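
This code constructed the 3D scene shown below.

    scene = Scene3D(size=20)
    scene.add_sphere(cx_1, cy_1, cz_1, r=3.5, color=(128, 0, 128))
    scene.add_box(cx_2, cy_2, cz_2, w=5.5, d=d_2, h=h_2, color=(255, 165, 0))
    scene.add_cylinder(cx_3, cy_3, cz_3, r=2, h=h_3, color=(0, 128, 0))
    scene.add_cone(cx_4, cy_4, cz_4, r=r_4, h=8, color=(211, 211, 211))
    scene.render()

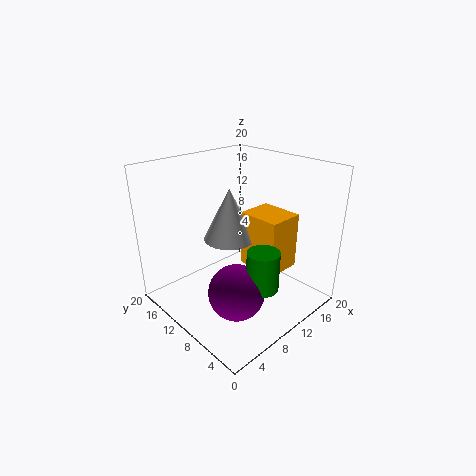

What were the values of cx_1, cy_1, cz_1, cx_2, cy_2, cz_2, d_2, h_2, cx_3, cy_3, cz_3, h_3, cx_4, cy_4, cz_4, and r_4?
cx_1 = 5, cy_1 = 5, cz_1 = 6, cx_2 = 13.5, cy_2 = 6.5, cz_2 = 3.5, d_2 = 6.5, h_2 = 8.5, cx_3 = 7.5, cy_3 = 3, cz_3 = 6.5, h_3 = 5, cx_4 = 12.5, cy_4 = 14.5, cz_4 = 7.5, r_4 = 4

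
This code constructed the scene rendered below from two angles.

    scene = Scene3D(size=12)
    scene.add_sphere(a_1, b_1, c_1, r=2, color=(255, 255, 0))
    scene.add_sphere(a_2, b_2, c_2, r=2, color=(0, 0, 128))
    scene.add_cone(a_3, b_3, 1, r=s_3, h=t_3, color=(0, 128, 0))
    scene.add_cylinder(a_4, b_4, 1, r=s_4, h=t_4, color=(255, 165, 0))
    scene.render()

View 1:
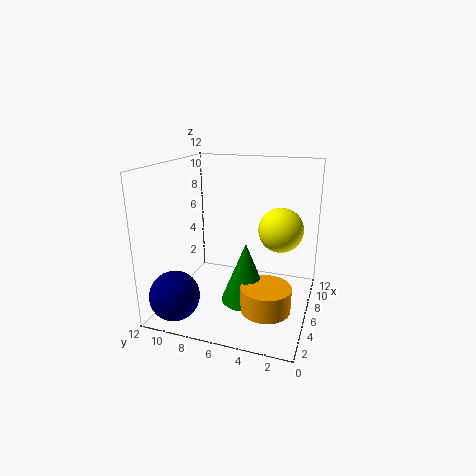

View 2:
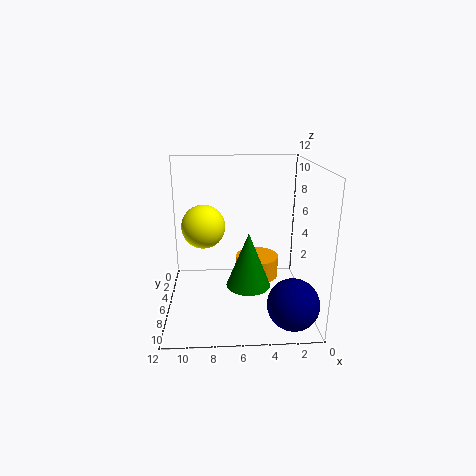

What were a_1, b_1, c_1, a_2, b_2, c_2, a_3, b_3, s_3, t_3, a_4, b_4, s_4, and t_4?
a_1 = 9, b_1 = 3, c_1 = 6, a_2 = 2, b_2 = 10, c_2 = 2, a_3 = 5, b_3 = 5, s_3 = 2, t_3 = 5, a_4 = 4, b_4 = 3, s_4 = 2, t_4 = 2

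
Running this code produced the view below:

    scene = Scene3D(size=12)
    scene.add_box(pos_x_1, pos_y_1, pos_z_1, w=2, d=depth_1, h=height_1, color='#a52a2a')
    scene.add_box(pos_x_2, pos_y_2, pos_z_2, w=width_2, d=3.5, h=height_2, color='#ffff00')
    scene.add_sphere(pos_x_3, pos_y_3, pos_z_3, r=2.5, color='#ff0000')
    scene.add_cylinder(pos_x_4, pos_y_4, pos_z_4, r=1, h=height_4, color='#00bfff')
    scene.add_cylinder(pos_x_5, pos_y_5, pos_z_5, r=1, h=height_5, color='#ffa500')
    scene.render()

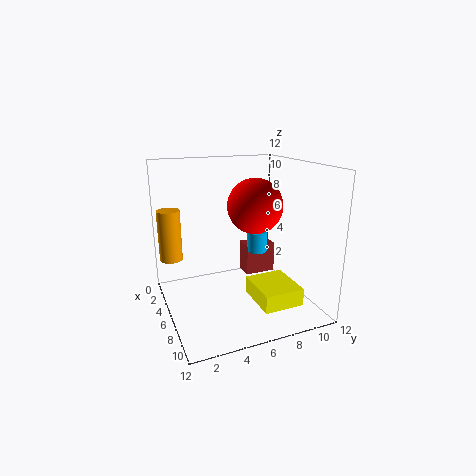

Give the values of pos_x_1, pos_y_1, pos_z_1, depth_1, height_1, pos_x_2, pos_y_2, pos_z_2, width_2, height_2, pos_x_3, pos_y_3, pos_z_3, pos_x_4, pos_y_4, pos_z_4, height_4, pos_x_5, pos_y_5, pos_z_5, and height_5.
pos_x_1 = 0.5; pos_y_1 = 8.5; pos_z_1 = 0.5; depth_1 = 3; height_1 = 3; pos_x_2 = 5.5; pos_y_2 = 7; pos_z_2 = 0.5; width_2 = 4; height_2 = 1.5; pos_x_3 = 4; pos_y_3 = 8.5; pos_z_3 = 8; pos_x_4 = 2.5; pos_y_4 = 9.5; pos_z_4 = 3; height_4 = 2; pos_x_5 = 2.5; pos_y_5 = 1; pos_z_5 = 3.5; height_5 = 4.5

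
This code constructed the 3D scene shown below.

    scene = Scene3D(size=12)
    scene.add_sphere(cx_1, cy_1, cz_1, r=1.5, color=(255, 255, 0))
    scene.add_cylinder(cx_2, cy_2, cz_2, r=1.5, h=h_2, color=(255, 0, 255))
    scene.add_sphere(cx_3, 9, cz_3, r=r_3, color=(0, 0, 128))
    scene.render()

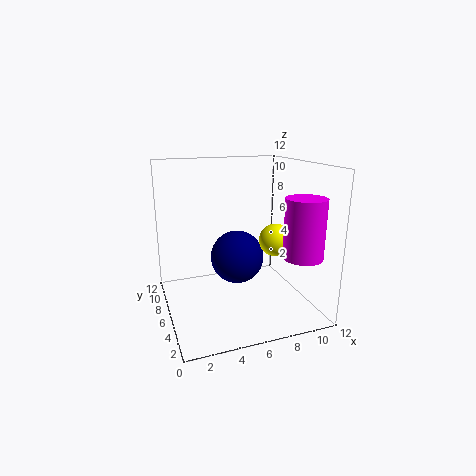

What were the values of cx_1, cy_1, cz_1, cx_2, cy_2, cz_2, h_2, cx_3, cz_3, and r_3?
cx_1 = 10, cy_1 = 7, cz_1 = 5, cx_2 = 9.5, cy_2 = 1.5, cz_2 = 5.5, h_2 = 4.5, cx_3 = 7, cz_3 = 3, r_3 = 2.5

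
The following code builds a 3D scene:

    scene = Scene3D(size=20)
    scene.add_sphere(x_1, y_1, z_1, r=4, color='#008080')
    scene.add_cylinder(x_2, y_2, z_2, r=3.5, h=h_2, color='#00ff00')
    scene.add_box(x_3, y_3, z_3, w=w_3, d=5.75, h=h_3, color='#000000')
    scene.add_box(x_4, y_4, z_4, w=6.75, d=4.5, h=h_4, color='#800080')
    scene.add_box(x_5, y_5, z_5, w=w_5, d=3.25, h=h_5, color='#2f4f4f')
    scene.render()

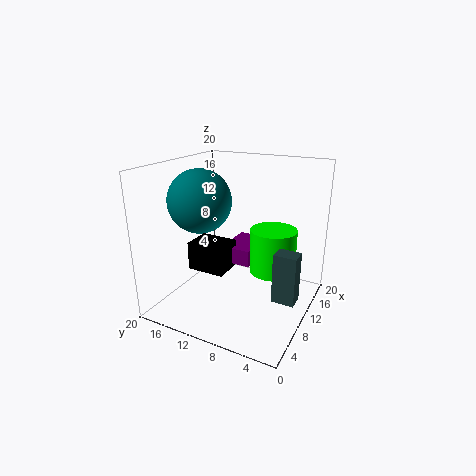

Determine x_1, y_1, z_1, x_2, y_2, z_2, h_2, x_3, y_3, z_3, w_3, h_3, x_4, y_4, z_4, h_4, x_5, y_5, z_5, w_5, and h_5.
x_1 = 5.5; y_1 = 13; z_1 = 16; x_2 = 15.25; y_2 = 6.75; z_2 = 3.25; h_2 = 6.75; x_3 = 9; y_3 = 12.25; z_3 = 3.75; w_3 = 4.5; h_3 = 4.25; x_4 = 12.25; y_4 = 9.5; z_4 = 4.5; h_4 = 2.5; x_5 = 10; y_5 = 1.5; z_5 = 1.25; w_5 = 2.5; h_5 = 7.25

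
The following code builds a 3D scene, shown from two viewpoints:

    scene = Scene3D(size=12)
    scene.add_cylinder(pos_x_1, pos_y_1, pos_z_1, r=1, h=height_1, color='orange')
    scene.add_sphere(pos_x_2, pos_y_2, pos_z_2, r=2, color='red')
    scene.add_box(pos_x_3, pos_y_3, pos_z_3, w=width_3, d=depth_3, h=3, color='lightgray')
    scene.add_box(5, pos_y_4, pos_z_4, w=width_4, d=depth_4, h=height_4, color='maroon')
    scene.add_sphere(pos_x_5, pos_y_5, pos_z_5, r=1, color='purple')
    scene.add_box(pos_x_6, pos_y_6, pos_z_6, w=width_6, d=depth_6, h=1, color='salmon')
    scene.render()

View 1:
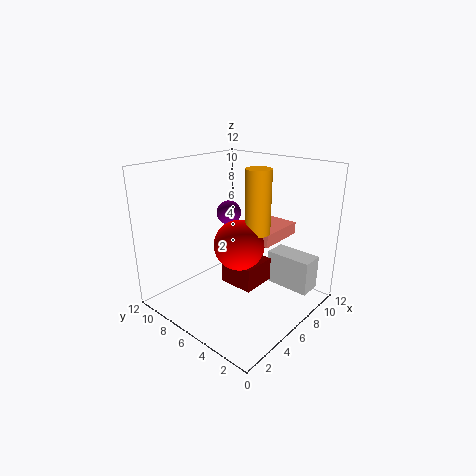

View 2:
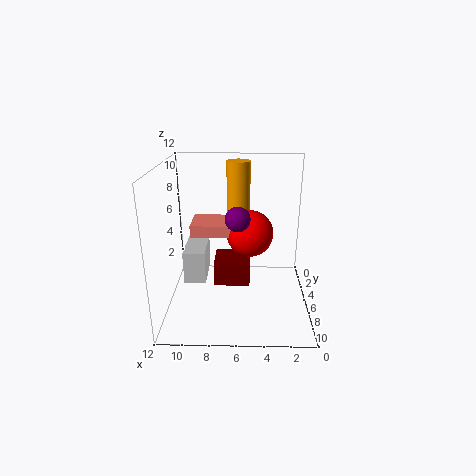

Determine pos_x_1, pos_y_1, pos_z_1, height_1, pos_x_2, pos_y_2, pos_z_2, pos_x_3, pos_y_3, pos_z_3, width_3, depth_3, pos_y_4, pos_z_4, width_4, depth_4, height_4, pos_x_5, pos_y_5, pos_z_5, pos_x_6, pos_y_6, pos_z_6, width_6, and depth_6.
pos_x_1 = 6; pos_y_1 = 4; pos_z_1 = 7; height_1 = 5; pos_x_2 = 5; pos_y_2 = 5; pos_z_2 = 6; pos_x_3 = 9; pos_y_3 = 1; pos_z_3 = 1; width_3 = 2; depth_3 = 4; pos_y_4 = 4; pos_z_4 = 2; width_4 = 3; depth_4 = 3; height_4 = 2; pos_x_5 = 6; pos_y_5 = 7; pos_z_5 = 8; pos_x_6 = 6; pos_y_6 = 3; pos_z_6 = 6; width_6 = 4; depth_6 = 3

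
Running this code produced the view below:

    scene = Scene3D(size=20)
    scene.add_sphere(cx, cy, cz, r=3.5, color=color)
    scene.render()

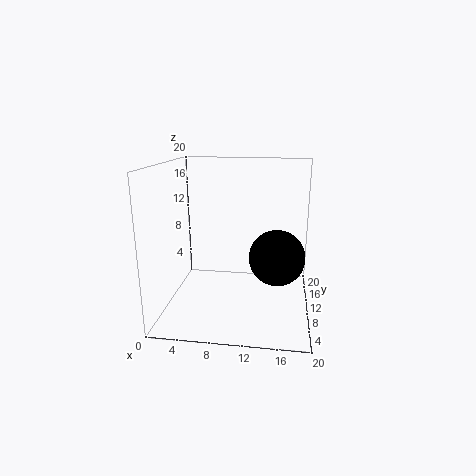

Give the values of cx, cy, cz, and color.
cx = 15.5
cy = 6
cz = 9
color = 'black'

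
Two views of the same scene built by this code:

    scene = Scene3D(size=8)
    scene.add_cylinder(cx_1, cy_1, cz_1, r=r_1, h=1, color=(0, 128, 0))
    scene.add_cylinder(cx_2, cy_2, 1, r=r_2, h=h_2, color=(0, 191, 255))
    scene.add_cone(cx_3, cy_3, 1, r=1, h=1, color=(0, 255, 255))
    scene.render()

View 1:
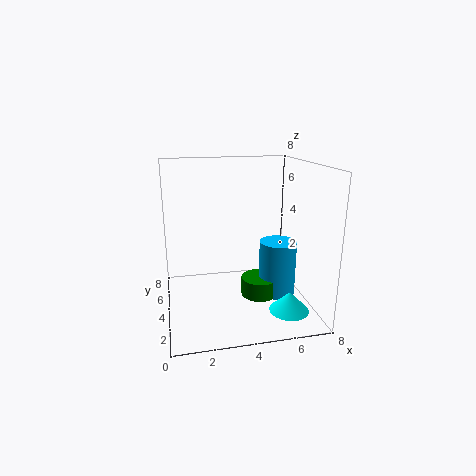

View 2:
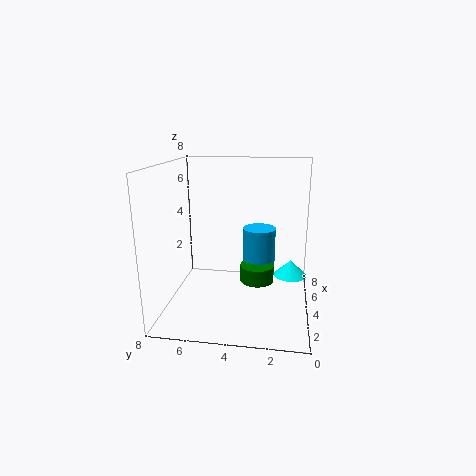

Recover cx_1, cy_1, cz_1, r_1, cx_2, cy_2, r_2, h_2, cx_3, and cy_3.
cx_1 = 5; cy_1 = 3; cz_1 = 1; r_1 = 1; cx_2 = 6; cy_2 = 3; r_2 = 1; h_2 = 3; cx_3 = 6; cy_3 = 1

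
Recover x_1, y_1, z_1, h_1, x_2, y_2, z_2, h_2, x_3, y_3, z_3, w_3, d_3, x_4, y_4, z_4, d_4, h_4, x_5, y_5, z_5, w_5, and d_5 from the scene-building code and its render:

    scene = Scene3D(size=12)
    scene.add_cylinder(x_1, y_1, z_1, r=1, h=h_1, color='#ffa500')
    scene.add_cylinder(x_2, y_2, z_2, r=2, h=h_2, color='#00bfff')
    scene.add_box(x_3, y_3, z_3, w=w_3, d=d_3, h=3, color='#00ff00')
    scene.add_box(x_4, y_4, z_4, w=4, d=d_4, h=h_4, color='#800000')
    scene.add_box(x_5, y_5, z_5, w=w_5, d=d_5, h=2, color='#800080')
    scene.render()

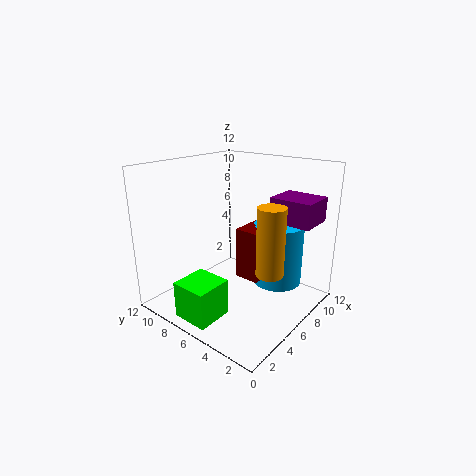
x_1 = 4; y_1 = 1.5; z_1 = 5; h_1 = 5; x_2 = 7.5; y_2 = 3; z_2 = 2.5; h_2 = 5; x_3 = 0.5; y_3 = 5; z_3 = 0.5; w_3 = 3; d_3 = 3; x_4 = 4.5; y_4 = 3; z_4 = 3.5; d_4 = 2; h_4 = 4; x_5 = 7.5; y_5 = 0.5; z_5 = 7.5; w_5 = 3; d_5 = 3.5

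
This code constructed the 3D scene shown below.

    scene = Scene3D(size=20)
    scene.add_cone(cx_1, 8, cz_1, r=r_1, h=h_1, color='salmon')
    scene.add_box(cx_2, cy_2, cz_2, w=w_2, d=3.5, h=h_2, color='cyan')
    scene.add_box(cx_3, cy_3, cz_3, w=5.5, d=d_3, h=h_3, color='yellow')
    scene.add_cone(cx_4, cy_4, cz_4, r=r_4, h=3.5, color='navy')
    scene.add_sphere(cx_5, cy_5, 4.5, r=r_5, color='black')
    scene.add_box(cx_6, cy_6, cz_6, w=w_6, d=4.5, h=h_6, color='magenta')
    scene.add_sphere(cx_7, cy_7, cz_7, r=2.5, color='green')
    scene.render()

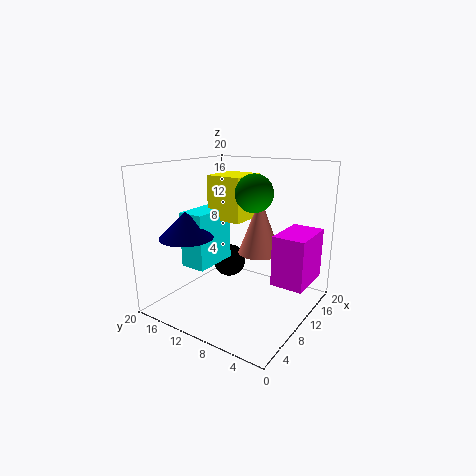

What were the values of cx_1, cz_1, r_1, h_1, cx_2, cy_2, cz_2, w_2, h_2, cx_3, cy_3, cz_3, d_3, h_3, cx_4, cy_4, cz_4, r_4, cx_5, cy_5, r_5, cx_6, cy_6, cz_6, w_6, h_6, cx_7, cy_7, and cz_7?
cx_1 = 12.5
cz_1 = 7.5
r_1 = 3
h_1 = 8
cx_2 = 4.5
cy_2 = 12
cz_2 = 6.5
w_2 = 6.5
h_2 = 7.5
cx_3 = 8.5
cy_3 = 9
cz_3 = 12.5
d_3 = 5
h_3 = 6
cx_4 = 4
cy_4 = 14
cz_4 = 11
r_4 = 3.5
cx_5 = 13.5
cy_5 = 14
r_5 = 2.5
cx_6 = 10.5
cy_6 = 0.5
cz_6 = 4
w_6 = 7
h_6 = 7
cx_7 = 10
cy_7 = 7.5
cz_7 = 16.5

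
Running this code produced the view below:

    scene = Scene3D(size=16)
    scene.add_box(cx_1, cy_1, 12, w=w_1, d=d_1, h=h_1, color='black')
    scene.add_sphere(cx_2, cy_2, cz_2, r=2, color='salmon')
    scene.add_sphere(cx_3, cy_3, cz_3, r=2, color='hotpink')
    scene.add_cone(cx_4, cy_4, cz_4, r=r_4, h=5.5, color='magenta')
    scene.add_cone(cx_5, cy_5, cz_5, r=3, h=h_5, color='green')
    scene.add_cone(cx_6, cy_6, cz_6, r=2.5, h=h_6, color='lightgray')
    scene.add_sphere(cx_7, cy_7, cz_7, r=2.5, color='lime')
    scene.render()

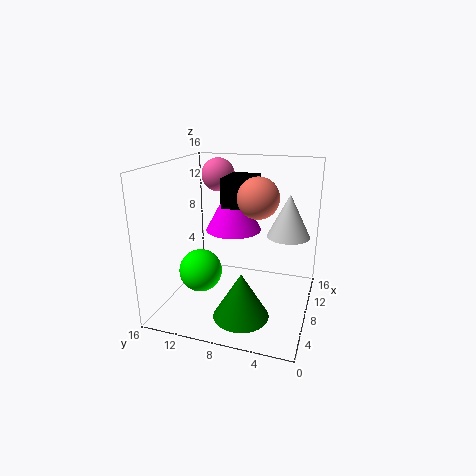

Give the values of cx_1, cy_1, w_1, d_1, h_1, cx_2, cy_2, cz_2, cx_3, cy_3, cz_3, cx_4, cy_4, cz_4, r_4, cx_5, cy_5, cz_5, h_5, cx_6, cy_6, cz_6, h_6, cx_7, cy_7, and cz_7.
cx_1 = 5.5; cy_1 = 6; w_1 = 4; d_1 = 3; h_1 = 3; cx_2 = 5; cy_2 = 5; cz_2 = 13.5; cx_3 = 12.5; cy_3 = 12; cz_3 = 14; cx_4 = 8; cy_4 = 8.5; cz_4 = 9; r_4 = 3; cx_5 = 4.5; cy_5 = 6.5; cz_5 = 0.5; h_5 = 5; cx_6 = 11.5; cy_6 = 3; cz_6 = 7.5; h_6 = 5; cx_7 = 7.5; cy_7 = 12.5; cz_7 = 3.5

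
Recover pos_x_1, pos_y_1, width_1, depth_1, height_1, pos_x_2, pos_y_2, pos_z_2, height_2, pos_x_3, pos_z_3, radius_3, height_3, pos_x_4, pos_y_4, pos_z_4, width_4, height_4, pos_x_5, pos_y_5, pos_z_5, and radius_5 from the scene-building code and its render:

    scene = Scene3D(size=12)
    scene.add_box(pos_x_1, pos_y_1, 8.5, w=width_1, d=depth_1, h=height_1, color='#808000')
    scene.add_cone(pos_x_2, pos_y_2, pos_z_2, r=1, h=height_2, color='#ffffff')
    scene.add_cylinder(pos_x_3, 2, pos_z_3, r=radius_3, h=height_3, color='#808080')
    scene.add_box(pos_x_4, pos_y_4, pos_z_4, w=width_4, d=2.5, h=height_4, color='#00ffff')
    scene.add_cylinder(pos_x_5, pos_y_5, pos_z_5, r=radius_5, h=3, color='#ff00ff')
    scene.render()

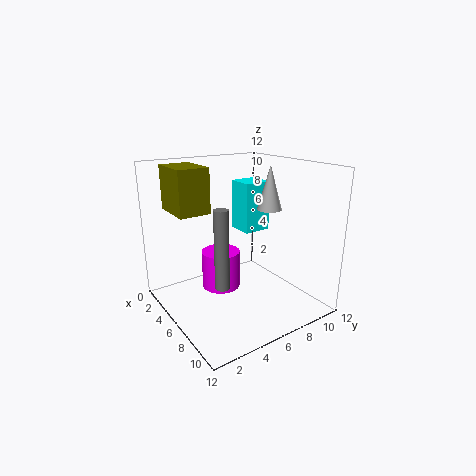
pos_x_1 = 2.5, pos_y_1 = 1, width_1 = 3.5, depth_1 = 2.5, height_1 = 3.5, pos_x_2 = 7.5, pos_y_2 = 8, pos_z_2 = 8.5, height_2 = 3.5, pos_x_3 = 10, pos_z_3 = 4.5, radius_3 = 0.5, height_3 = 5.5, pos_x_4 = 2, pos_y_4 = 8, pos_z_4 = 5.5, width_4 = 2.5, height_4 = 4.5, pos_x_5 = 6.5, pos_y_5 = 4, pos_z_5 = 2.5, radius_5 = 1.5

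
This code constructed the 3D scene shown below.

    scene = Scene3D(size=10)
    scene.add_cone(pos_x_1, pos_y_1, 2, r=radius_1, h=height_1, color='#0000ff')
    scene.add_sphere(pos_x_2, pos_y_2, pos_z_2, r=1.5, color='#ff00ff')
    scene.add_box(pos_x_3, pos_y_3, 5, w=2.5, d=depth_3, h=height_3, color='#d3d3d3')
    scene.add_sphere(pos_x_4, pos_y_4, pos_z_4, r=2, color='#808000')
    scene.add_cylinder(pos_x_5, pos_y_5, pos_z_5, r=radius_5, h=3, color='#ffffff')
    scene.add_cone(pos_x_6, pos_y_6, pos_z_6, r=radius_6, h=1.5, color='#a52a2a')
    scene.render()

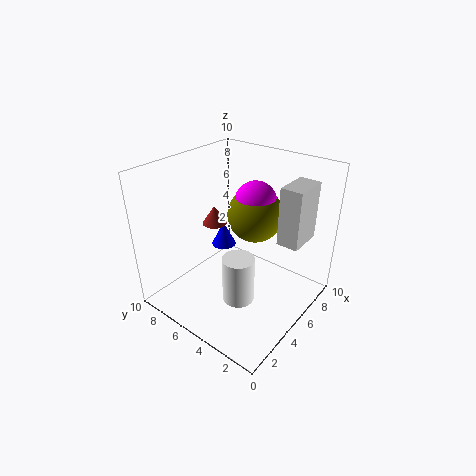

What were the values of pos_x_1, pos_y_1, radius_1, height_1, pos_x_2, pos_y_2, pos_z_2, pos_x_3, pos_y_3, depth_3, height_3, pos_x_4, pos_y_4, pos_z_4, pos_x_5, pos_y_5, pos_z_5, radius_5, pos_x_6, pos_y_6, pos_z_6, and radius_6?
pos_x_1 = 7.5, pos_y_1 = 8.5, radius_1 = 1, height_1 = 2, pos_x_2 = 7, pos_y_2 = 5, pos_z_2 = 7, pos_x_3 = 6, pos_y_3 = 1, depth_3 = 1.5, height_3 = 4, pos_x_4 = 7, pos_y_4 = 5, pos_z_4 = 6, pos_x_5 = 2.5, pos_y_5 = 3, pos_z_5 = 2.5, radius_5 = 1, pos_x_6 = 7, pos_y_6 = 9, pos_z_6 = 4, radius_6 = 1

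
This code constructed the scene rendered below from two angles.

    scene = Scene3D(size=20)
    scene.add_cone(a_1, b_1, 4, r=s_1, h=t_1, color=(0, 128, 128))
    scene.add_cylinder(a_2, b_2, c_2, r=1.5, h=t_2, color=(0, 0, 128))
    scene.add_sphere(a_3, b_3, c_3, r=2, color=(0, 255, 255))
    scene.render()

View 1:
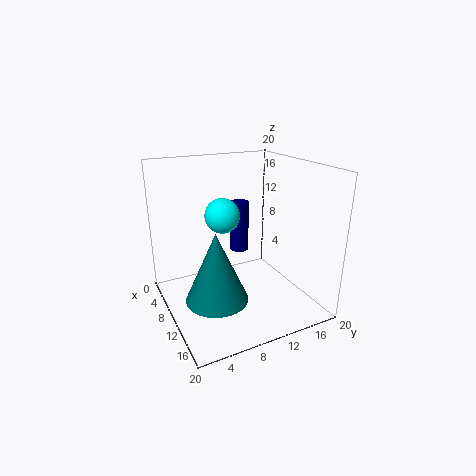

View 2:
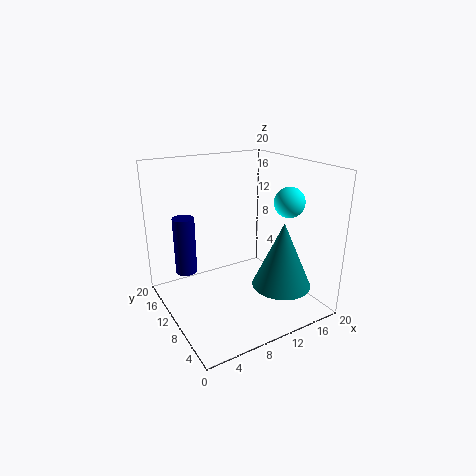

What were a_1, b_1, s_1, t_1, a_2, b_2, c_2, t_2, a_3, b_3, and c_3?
a_1 = 14, b_1 = 5, s_1 = 4, t_1 = 9, a_2 = 3.5, b_2 = 13.5, c_2 = 5, t_2 = 8, a_3 = 15, b_3 = 5.5, c_3 = 15.5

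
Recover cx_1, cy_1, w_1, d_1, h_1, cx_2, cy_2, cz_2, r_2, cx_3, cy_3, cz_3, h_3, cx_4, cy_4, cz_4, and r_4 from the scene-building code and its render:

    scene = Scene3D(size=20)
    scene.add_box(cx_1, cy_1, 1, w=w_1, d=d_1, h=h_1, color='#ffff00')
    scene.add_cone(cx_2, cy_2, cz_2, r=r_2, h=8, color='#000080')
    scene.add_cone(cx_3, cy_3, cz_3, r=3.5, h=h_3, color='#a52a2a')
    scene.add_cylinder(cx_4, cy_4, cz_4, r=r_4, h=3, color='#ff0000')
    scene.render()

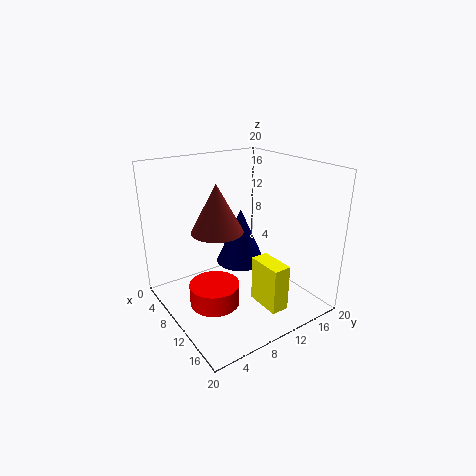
cx_1 = 12
cy_1 = 11
w_1 = 5
d_1 = 2.5
h_1 = 6.5
cx_2 = 8.5
cy_2 = 11.5
cz_2 = 5.5
r_2 = 3.5
cx_3 = 9.5
cy_3 = 7
cz_3 = 11.5
h_3 = 6.5
cx_4 = 10
cy_4 = 6
cz_4 = 1
r_4 = 3.5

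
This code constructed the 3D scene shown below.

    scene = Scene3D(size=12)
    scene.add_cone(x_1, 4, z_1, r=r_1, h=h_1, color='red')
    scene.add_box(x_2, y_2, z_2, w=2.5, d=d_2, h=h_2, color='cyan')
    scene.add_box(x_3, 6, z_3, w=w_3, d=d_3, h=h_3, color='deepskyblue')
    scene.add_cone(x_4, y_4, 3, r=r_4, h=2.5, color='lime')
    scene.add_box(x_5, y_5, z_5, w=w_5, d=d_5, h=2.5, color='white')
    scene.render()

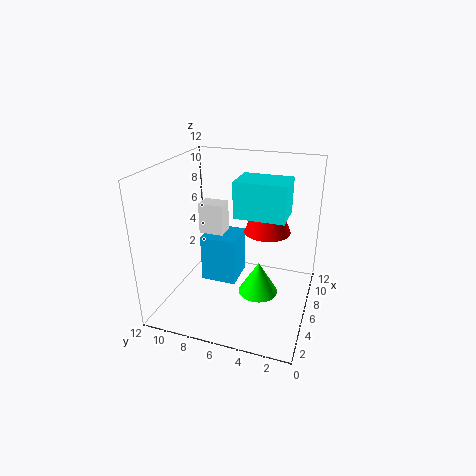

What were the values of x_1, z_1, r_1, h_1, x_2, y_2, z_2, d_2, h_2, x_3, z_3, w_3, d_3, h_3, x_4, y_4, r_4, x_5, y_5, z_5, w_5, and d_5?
x_1 = 8
z_1 = 6
r_1 = 2
h_1 = 5
x_2 = 2
y_2 = 1.5
z_2 = 9.5
d_2 = 3.5
h_2 = 2.5
x_3 = 5
z_3 = 2
w_3 = 3
d_3 = 3
h_3 = 4
x_4 = 3.5
y_4 = 3.5
r_4 = 1.5
x_5 = 5
y_5 = 7
z_5 = 6.5
w_5 = 1.5
d_5 = 2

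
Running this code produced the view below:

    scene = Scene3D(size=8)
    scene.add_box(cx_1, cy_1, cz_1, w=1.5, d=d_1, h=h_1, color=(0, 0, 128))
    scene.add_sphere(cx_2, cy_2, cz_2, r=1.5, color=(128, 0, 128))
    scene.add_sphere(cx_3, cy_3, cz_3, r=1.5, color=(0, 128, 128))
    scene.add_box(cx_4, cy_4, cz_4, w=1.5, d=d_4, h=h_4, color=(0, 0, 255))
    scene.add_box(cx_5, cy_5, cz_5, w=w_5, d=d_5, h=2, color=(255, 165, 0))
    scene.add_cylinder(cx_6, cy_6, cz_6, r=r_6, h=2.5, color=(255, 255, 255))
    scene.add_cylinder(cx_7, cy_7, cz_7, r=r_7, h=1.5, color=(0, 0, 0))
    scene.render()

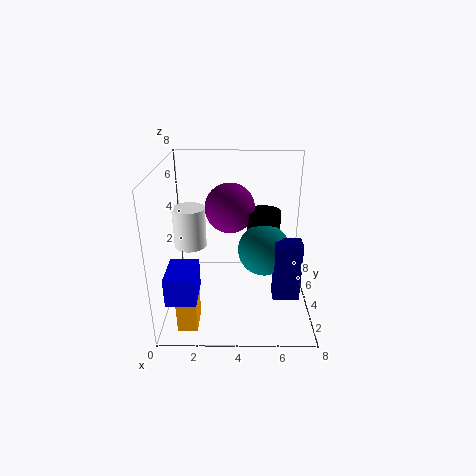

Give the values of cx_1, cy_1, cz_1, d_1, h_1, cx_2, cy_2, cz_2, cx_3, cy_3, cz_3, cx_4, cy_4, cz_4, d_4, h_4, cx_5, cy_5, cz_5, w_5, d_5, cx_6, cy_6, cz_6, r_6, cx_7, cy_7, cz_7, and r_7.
cx_1 = 6; cy_1 = 3; cz_1 = 0.5; d_1 = 1; h_1 = 3.5; cx_2 = 3.5; cy_2 = 6; cz_2 = 5; cx_3 = 5.5; cy_3 = 4.5; cz_3 = 3; cx_4 = 0.5; cy_4 = 0.5; cz_4 = 2; d_4 = 2; h_4 = 1.5; cx_5 = 1; cy_5 = 0.5; cz_5 = 0.5; w_5 = 1; d_5 = 1.5; cx_6 = 1; cy_6 = 6; cz_6 = 2.5; r_6 = 1; cx_7 = 5.5; cy_7 = 5.5; cz_7 = 3.5; r_7 = 1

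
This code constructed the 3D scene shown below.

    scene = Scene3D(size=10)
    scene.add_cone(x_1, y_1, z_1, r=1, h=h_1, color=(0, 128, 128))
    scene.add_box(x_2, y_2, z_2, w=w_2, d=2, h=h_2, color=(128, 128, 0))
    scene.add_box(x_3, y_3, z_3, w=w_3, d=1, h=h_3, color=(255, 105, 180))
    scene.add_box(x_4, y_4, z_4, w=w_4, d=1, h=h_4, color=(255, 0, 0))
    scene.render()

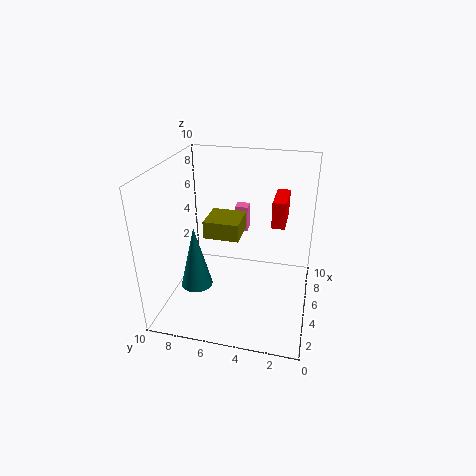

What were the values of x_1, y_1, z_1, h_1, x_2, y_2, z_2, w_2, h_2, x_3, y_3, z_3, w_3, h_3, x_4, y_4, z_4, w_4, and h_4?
x_1 = 2; y_1 = 7; z_1 = 3; h_1 = 4; x_2 = 1; y_2 = 4; z_2 = 7; w_2 = 2; h_2 = 1; x_3 = 8; y_3 = 5; z_3 = 4; w_3 = 1; h_3 = 2; x_4 = 7; y_4 = 2; z_4 = 5; w_4 = 3; h_4 = 2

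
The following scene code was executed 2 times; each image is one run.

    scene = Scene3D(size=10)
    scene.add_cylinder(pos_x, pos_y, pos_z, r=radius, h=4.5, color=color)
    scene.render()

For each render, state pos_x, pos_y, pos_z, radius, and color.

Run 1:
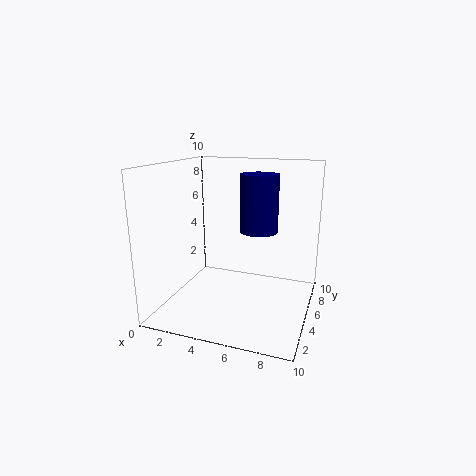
pos_x = 5.5
pos_y = 8.5
pos_z = 4.5
radius = 1.5
color = 'navy'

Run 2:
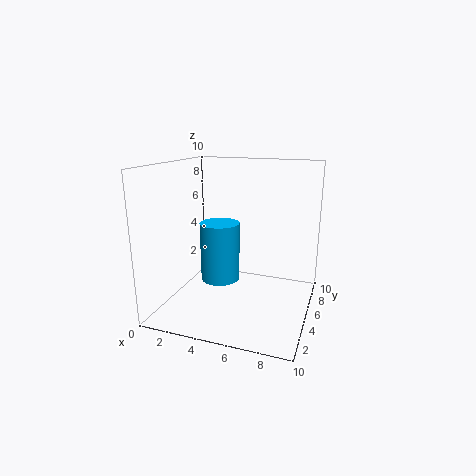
pos_x = 3
pos_y = 6.5
pos_z = 1
radius = 1.5
color = 'deepskyblue'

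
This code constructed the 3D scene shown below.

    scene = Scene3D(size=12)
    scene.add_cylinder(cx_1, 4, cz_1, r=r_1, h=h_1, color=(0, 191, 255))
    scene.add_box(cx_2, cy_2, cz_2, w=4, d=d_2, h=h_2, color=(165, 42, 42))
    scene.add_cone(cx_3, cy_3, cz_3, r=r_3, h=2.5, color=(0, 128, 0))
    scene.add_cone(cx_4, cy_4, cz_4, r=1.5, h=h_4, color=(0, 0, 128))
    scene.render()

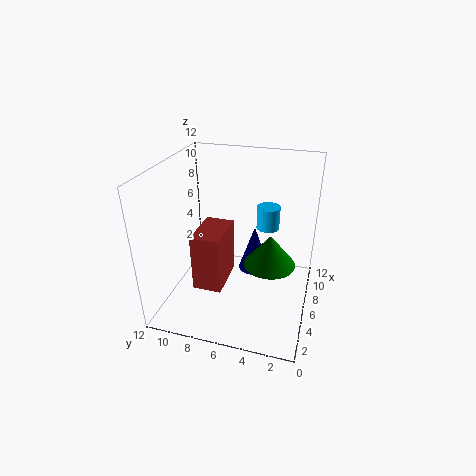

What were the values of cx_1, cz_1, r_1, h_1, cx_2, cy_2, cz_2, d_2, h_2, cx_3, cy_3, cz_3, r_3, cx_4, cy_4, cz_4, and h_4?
cx_1 = 8.5; cz_1 = 6; r_1 = 1; h_1 = 2; cx_2 = 4; cy_2 = 7; cz_2 = 1.5; d_2 = 2.5; h_2 = 5; cx_3 = 4.5; cy_3 = 3; cz_3 = 5; r_3 = 2; cx_4 = 10; cy_4 = 5.5; cz_4 = 0.5; h_4 = 4.5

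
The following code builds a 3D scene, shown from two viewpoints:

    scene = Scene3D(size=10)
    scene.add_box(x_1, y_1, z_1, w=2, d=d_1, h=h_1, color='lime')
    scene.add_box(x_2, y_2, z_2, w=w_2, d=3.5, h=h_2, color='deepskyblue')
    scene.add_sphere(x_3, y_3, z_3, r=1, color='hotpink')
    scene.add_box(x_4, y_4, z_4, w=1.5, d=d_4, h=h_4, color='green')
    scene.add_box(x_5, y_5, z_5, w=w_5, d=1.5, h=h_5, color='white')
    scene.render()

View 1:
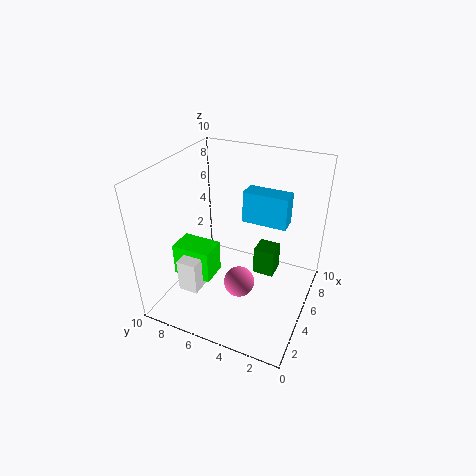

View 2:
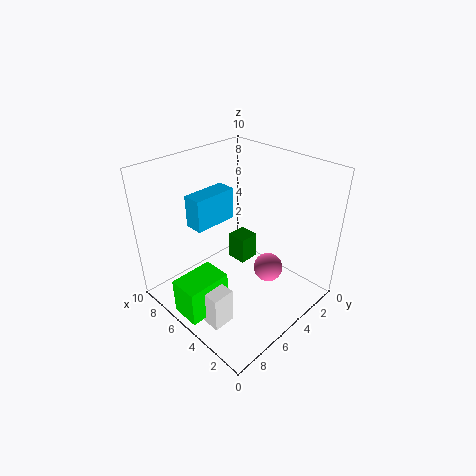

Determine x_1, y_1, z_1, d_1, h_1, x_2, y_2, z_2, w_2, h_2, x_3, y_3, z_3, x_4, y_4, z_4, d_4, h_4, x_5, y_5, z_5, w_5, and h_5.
x_1 = 4, y_1 = 7, z_1 = 1, d_1 = 3, h_1 = 2.5, x_2 = 8, y_2 = 2.5, z_2 = 4.5, w_2 = 1.5, h_2 = 2.5, x_3 = 3, y_3 = 4, z_3 = 3, x_4 = 5.5, y_4 = 2.5, z_4 = 2, d_4 = 1.5, h_4 = 2, x_5 = 3, y_5 = 7.5, z_5 = 0.5, w_5 = 1.5, h_5 = 2.5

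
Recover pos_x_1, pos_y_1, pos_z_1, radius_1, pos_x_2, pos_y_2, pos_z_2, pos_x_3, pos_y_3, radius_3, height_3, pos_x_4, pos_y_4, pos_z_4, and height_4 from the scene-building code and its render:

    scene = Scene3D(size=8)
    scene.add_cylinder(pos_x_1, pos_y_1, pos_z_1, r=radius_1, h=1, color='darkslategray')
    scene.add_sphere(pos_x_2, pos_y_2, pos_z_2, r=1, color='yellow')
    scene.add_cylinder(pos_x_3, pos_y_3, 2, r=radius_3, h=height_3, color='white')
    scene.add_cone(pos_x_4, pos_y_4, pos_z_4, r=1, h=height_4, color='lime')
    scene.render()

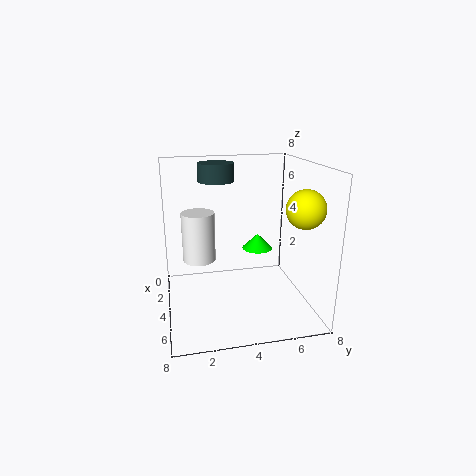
pos_x_1 = 3; pos_y_1 = 3; pos_z_1 = 7; radius_1 = 1; pos_x_2 = 6; pos_y_2 = 7; pos_z_2 = 6; pos_x_3 = 2; pos_y_3 = 2; radius_3 = 1; height_3 = 3; pos_x_4 = 1; pos_y_4 = 6; pos_z_4 = 2; height_4 = 1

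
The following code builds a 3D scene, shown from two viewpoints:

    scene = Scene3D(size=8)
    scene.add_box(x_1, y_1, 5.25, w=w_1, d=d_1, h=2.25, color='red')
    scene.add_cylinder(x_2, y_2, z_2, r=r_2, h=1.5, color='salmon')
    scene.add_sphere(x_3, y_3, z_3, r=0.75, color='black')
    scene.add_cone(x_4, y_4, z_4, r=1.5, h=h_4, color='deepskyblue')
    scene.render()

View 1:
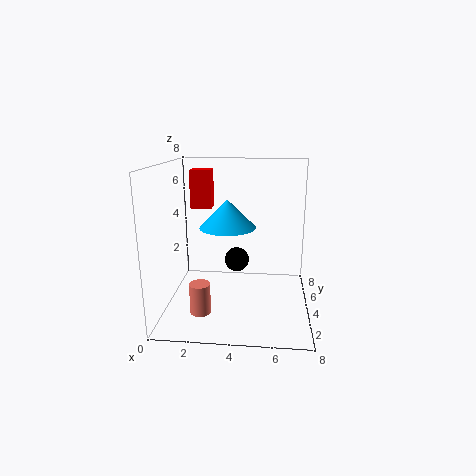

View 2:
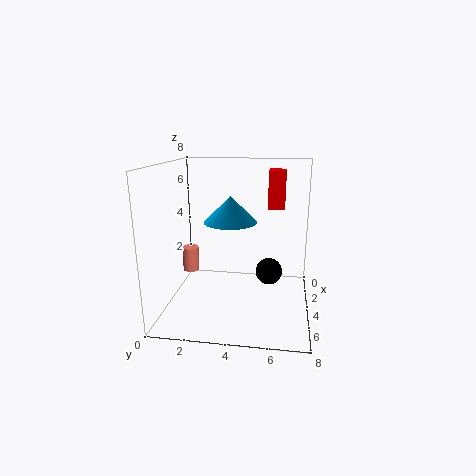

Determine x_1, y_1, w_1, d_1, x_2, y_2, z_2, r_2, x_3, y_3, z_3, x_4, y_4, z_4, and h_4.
x_1 = 1
y_1 = 5.5
w_1 = 1.25
d_1 = 1
x_2 = 2.5
y_2 = 0.75
z_2 = 1.25
r_2 = 0.5
x_3 = 3.75
y_3 = 5.75
z_3 = 2
x_4 = 3.5
y_4 = 3.5
z_4 = 4.75
h_4 = 1.5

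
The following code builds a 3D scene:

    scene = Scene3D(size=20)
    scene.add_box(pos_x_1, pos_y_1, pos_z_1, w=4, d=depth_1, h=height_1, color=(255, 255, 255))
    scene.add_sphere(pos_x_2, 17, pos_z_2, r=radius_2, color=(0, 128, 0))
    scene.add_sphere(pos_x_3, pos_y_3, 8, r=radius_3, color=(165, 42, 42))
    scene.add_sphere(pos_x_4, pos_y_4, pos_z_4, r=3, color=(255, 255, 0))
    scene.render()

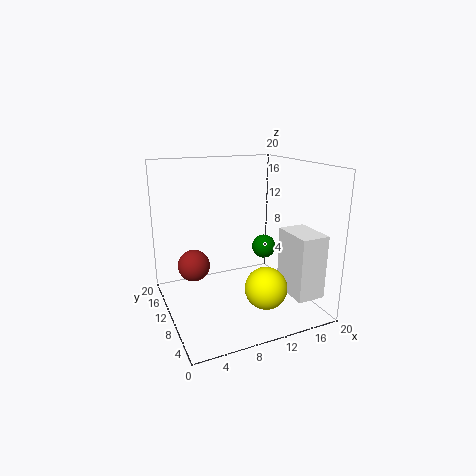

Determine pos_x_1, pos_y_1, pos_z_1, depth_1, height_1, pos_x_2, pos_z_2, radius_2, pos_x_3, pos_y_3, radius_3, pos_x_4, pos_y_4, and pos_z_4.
pos_x_1 = 16
pos_y_1 = 3
pos_z_1 = 2
depth_1 = 6
height_1 = 9
pos_x_2 = 18
pos_z_2 = 5
radius_2 = 2
pos_x_3 = 3
pos_y_3 = 8
radius_3 = 2
pos_x_4 = 13
pos_y_4 = 7
pos_z_4 = 3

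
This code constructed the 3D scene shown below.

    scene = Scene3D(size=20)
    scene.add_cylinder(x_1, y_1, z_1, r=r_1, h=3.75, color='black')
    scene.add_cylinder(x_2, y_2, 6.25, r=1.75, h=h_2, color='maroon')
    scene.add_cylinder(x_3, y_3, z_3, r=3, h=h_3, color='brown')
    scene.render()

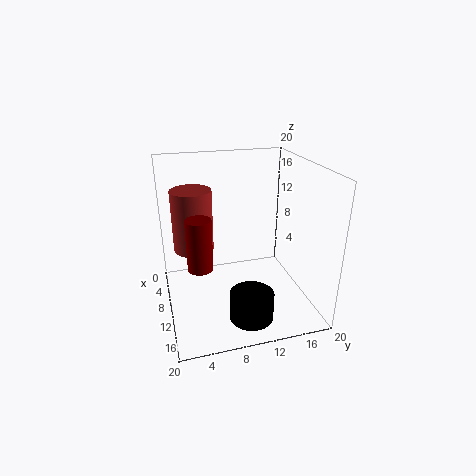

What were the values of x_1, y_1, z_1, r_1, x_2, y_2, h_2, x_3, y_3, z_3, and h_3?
x_1 = 15; y_1 = 10.5; z_1 = 0.25; r_1 = 3; x_2 = 10.5; y_2 = 4.5; h_2 = 7.25; x_3 = 4.75; y_3 = 4.5; z_3 = 6.5; h_3 = 9.25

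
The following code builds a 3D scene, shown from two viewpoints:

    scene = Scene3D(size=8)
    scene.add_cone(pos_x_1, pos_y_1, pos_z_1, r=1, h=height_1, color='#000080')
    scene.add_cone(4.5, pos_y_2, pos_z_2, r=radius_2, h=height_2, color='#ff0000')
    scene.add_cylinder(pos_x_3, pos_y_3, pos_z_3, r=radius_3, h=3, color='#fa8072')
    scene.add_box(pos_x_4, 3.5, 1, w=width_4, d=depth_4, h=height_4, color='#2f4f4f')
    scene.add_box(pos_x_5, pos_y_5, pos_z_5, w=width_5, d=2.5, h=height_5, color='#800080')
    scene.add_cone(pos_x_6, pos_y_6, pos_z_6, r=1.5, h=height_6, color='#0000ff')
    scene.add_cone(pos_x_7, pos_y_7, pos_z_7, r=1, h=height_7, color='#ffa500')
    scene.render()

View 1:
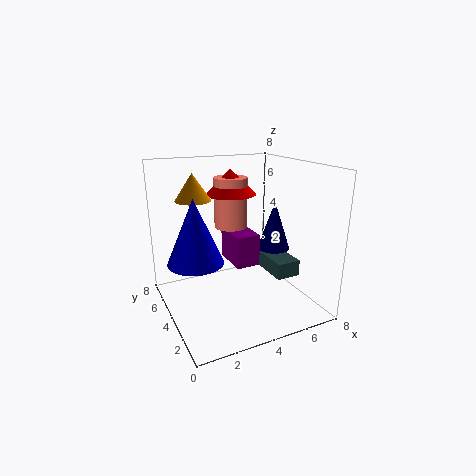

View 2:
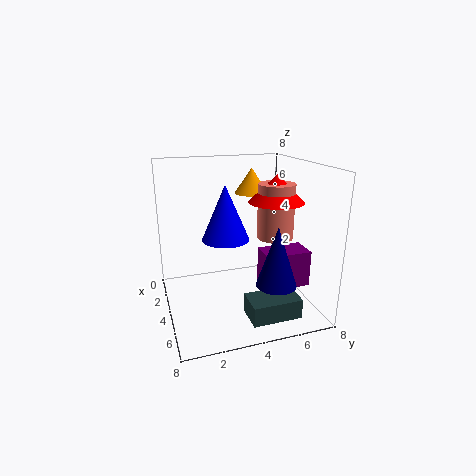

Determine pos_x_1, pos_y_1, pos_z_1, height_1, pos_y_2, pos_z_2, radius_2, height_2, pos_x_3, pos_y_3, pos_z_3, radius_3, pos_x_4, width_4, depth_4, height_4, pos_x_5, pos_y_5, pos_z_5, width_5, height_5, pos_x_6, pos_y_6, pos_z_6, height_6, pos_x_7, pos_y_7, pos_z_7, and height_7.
pos_x_1 = 7; pos_y_1 = 5; pos_z_1 = 2.5; height_1 = 3; pos_y_2 = 6; pos_z_2 = 6; radius_2 = 1.5; height_2 = 1.5; pos_x_3 = 4.5; pos_y_3 = 6; pos_z_3 = 4; radius_3 = 1; pos_x_4 = 6.5; width_4 = 1.5; depth_4 = 2.5; height_4 = 1; pos_x_5 = 4.5; pos_y_5 = 5; pos_z_5 = 1.5; width_5 = 1.5; height_5 = 2; pos_x_6 = 1.5; pos_y_6 = 4; pos_z_6 = 3; height_6 = 3.5; pos_x_7 = 2; pos_y_7 = 5.5; pos_z_7 = 6; height_7 = 1.5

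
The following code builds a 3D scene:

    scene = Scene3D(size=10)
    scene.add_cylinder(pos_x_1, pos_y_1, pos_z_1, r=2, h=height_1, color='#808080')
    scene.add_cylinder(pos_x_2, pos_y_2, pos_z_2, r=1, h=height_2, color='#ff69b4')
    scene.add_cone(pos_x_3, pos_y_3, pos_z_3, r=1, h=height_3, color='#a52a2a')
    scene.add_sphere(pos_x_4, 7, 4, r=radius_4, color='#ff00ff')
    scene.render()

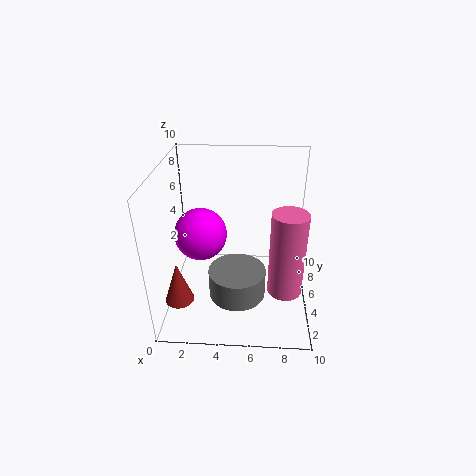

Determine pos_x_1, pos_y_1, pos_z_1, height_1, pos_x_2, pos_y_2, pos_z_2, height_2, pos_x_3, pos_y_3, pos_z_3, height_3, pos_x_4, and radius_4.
pos_x_1 = 5; pos_y_1 = 4; pos_z_1 = 1; height_1 = 2; pos_x_2 = 8; pos_y_2 = 1; pos_z_2 = 4; height_2 = 5; pos_x_3 = 1; pos_y_3 = 3; pos_z_3 = 1; height_3 = 3; pos_x_4 = 2; radius_4 = 2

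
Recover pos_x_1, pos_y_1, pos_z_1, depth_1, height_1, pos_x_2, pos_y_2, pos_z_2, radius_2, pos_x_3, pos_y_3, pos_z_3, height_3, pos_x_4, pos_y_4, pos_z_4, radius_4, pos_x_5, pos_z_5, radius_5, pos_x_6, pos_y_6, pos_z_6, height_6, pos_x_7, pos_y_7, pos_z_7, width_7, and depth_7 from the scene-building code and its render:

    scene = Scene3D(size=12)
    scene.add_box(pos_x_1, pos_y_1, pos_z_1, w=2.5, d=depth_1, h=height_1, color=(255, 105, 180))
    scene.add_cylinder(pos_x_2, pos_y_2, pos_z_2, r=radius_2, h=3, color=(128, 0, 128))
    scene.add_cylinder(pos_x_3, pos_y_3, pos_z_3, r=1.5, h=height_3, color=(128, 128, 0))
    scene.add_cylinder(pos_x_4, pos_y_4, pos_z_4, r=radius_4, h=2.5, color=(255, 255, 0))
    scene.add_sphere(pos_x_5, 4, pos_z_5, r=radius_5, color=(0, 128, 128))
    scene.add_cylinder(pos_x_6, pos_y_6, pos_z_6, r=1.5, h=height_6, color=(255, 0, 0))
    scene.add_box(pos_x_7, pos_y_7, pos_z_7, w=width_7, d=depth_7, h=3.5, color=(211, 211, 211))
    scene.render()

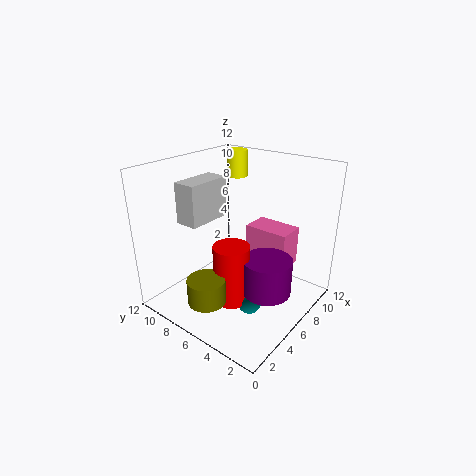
pos_x_1 = 8.5, pos_y_1 = 3, pos_z_1 = 2.5, depth_1 = 4, height_1 = 3.5, pos_x_2 = 6, pos_y_2 = 3, pos_z_2 = 2, radius_2 = 2, pos_x_3 = 2, pos_y_3 = 6, pos_z_3 = 2, height_3 = 2, pos_x_4 = 11, pos_y_4 = 10, pos_z_4 = 9.5, radius_4 = 1, pos_x_5 = 5, pos_z_5 = 1, radius_5 = 1, pos_x_6 = 4.5, pos_y_6 = 5.5, pos_z_6 = 1, height_6 = 5, pos_x_7 = 3.5, pos_y_7 = 8.5, pos_z_7 = 7, width_7 = 4, depth_7 = 2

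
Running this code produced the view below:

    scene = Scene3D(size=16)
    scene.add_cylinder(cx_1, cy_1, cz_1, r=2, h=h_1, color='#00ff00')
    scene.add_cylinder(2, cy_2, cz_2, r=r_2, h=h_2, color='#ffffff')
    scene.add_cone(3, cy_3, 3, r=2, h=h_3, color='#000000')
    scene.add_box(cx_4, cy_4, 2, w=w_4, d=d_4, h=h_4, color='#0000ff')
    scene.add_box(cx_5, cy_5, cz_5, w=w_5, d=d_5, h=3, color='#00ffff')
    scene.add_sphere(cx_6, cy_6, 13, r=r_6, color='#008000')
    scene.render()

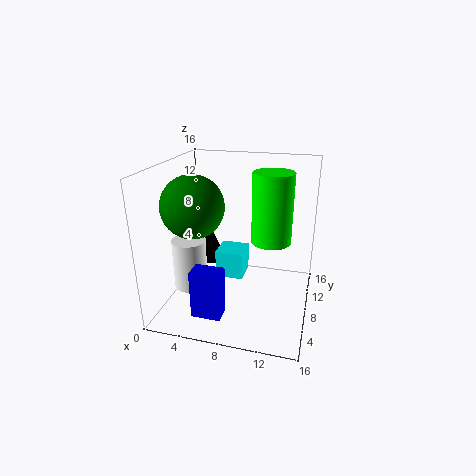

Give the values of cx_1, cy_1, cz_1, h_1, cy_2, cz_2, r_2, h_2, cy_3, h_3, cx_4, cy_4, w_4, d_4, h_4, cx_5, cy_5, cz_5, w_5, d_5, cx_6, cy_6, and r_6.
cx_1 = 12, cy_1 = 6, cz_1 = 9, h_1 = 7, cy_2 = 8, cz_2 = 1, r_2 = 2, h_2 = 6, cy_3 = 12, h_3 = 5, cx_4 = 5, cy_4 = 1, w_4 = 3, d_4 = 2, h_4 = 5, cx_5 = 6, cy_5 = 6, cz_5 = 4, w_5 = 3, d_5 = 3, cx_6 = 5, cy_6 = 3, r_6 = 3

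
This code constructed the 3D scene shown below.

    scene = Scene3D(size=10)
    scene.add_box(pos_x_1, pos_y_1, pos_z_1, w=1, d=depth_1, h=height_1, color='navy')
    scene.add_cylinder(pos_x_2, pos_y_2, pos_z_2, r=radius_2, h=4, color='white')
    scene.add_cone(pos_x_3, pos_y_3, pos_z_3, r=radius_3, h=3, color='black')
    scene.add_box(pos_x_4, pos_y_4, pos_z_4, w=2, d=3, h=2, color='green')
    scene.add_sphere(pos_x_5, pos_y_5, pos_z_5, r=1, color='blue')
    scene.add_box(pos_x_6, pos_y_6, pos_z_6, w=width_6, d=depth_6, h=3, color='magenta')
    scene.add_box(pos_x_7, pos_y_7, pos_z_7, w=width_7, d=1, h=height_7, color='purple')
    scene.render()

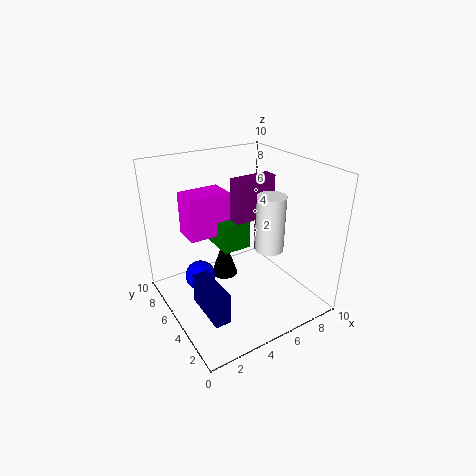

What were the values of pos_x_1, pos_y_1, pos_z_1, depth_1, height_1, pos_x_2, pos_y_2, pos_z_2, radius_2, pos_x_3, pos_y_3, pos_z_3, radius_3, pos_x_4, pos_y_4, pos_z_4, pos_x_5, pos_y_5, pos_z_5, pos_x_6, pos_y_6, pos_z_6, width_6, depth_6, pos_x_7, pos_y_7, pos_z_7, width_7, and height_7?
pos_x_1 = 1
pos_y_1 = 1
pos_z_1 = 2
depth_1 = 3
height_1 = 2
pos_x_2 = 7
pos_y_2 = 4
pos_z_2 = 4
radius_2 = 1
pos_x_3 = 5
pos_y_3 = 7
pos_z_3 = 1
radius_3 = 1
pos_x_4 = 4
pos_y_4 = 5
pos_z_4 = 4
pos_x_5 = 2
pos_y_5 = 5
pos_z_5 = 3
pos_x_6 = 2
pos_y_6 = 6
pos_z_6 = 5
width_6 = 3
depth_6 = 2
pos_x_7 = 5
pos_y_7 = 5
pos_z_7 = 6
width_7 = 3
height_7 = 3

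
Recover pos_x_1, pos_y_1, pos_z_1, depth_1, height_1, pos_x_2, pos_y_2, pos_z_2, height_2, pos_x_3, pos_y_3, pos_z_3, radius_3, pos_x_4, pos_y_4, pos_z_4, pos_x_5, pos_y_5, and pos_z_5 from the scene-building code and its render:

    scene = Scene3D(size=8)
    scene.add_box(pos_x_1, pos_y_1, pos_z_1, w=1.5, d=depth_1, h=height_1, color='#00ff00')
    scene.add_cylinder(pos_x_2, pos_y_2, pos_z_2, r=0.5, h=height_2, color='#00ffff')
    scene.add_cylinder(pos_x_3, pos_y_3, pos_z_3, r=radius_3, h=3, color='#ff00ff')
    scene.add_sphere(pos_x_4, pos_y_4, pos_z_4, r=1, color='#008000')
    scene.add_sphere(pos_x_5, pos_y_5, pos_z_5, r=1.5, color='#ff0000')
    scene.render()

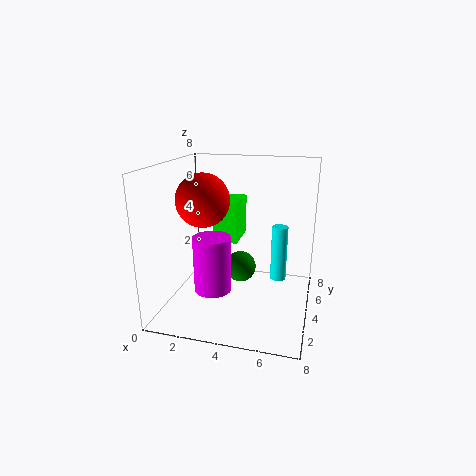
pos_x_1 = 2; pos_y_1 = 5.5; pos_z_1 = 3; depth_1 = 2.5; height_1 = 2.5; pos_x_2 = 6; pos_y_2 = 6.5; pos_z_2 = 0.5; height_2 = 3.5; pos_x_3 = 3; pos_y_3 = 2.5; pos_z_3 = 1.5; radius_3 = 1; pos_x_4 = 3.5; pos_y_4 = 6.5; pos_z_4 = 1; pos_x_5 = 2; pos_y_5 = 4; pos_z_5 = 6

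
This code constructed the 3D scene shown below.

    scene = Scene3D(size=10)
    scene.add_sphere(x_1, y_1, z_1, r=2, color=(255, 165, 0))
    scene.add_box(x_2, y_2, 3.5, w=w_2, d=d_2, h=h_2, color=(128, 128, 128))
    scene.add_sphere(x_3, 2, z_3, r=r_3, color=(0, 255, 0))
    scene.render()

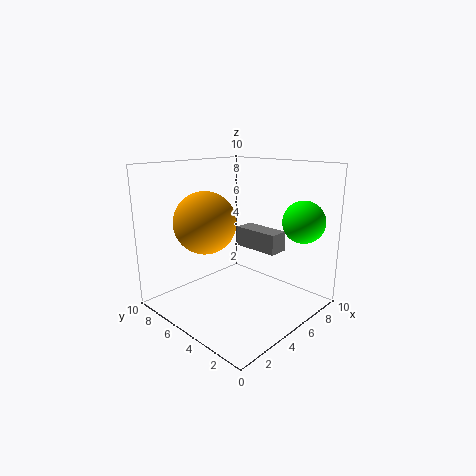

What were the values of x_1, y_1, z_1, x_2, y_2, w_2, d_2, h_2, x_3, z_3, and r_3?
x_1 = 2.5; y_1 = 5.5; z_1 = 6.5; x_2 = 7; y_2 = 3.5; w_2 = 1.5; d_2 = 3.5; h_2 = 1.5; x_3 = 8.5; z_3 = 6; r_3 = 1.5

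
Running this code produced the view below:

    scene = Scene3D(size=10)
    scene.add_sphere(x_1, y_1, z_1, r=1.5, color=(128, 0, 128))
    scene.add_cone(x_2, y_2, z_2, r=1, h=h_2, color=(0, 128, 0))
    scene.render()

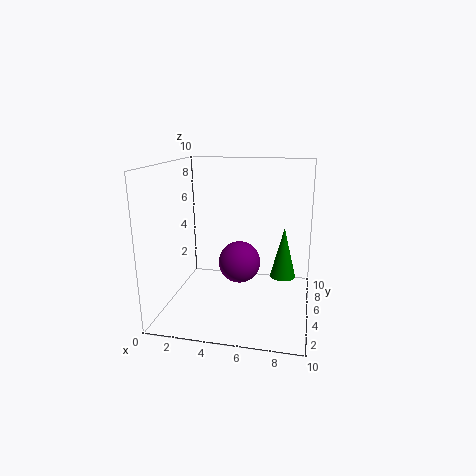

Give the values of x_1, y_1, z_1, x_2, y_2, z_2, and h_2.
x_1 = 5
y_1 = 5.5
z_1 = 3
x_2 = 8
y_2 = 8
z_2 = 1
h_2 = 4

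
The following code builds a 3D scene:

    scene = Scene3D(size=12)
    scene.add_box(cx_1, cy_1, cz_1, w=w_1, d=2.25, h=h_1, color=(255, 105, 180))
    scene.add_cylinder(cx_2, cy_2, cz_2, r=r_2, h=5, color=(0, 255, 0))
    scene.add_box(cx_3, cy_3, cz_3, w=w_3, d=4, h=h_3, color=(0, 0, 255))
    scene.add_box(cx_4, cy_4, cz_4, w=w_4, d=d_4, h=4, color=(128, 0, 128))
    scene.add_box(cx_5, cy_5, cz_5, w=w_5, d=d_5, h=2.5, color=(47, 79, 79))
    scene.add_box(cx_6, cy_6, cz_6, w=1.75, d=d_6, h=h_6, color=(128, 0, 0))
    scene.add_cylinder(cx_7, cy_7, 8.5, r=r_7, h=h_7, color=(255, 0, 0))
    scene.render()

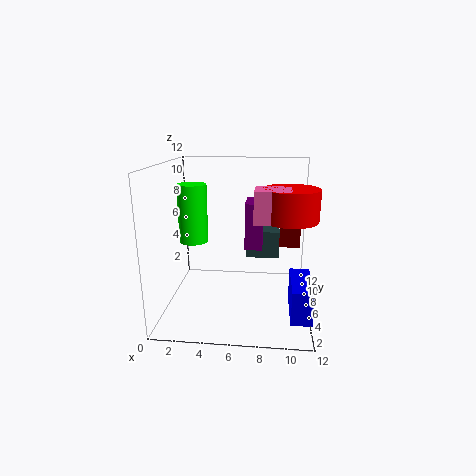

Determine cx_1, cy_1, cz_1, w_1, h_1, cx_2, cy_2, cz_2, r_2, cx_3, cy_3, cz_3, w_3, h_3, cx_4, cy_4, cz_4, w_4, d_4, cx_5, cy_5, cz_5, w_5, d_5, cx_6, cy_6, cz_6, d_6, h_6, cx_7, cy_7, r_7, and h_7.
cx_1 = 7.5
cy_1 = 1.5
cz_1 = 8.5
w_1 = 2.5
h_1 = 2.25
cx_2 = 2
cy_2 = 7
cz_2 = 5.25
r_2 = 1.25
cx_3 = 10.25
cy_3 = 0.25
cz_3 = 1.75
w_3 = 1.5
h_3 = 2.5
cx_4 = 6.5
cy_4 = 6.5
cz_4 = 4.75
w_4 = 1.5
d_4 = 3
cx_5 = 6.5
cy_5 = 8.5
cz_5 = 3.25
w_5 = 3
d_5 = 2
cx_6 = 9.5
cy_6 = 7.5
cz_6 = 4.75
d_6 = 2
h_6 = 2.25
cx_7 = 10
cy_7 = 3
r_7 = 2
h_7 = 2.25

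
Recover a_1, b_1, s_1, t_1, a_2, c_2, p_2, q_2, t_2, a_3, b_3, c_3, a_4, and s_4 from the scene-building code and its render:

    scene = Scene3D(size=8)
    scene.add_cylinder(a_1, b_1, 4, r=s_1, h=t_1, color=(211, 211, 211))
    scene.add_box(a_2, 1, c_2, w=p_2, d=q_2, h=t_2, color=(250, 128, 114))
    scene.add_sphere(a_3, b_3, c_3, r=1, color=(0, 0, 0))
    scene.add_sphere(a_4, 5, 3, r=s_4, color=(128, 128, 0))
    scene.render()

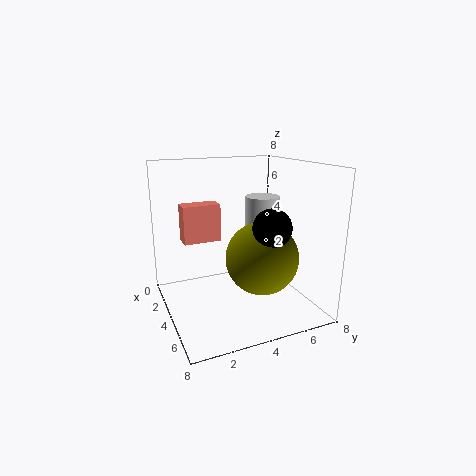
a_1 = 3, b_1 = 6, s_1 = 1, t_1 = 2, a_2 = 3, c_2 = 4, p_2 = 1, q_2 = 2, t_2 = 2, a_3 = 6, b_3 = 5, c_3 = 5, a_4 = 5, s_4 = 2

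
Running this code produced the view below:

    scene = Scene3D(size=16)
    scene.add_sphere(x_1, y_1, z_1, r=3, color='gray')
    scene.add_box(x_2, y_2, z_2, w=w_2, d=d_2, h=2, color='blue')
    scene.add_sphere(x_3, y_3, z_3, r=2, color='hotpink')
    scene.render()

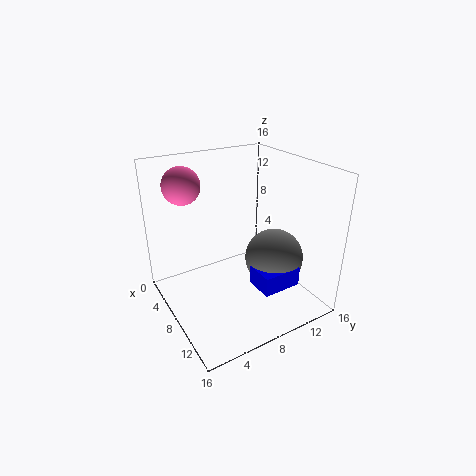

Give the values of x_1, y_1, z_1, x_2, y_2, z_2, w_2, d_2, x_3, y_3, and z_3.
x_1 = 12, y_1 = 10, z_1 = 7, x_2 = 12, y_2 = 7, z_2 = 5, w_2 = 3, d_2 = 4, x_3 = 5, y_3 = 3, z_3 = 14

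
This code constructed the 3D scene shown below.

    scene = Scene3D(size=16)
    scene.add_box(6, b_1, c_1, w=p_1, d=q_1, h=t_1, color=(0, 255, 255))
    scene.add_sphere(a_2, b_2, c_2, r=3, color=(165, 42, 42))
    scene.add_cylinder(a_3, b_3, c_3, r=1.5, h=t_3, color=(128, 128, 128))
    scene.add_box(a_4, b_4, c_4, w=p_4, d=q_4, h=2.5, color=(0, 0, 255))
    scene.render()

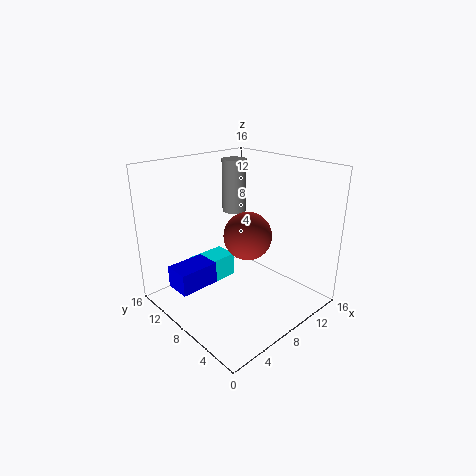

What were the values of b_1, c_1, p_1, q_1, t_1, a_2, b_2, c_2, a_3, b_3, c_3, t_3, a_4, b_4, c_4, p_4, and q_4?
b_1 = 12; c_1 = 0.5; p_1 = 5; q_1 = 3; t_1 = 3; a_2 = 11.5; b_2 = 10; c_2 = 6.5; a_3 = 12; b_3 = 13; c_3 = 9; t_3 = 6.5; a_4 = 1.5; b_4 = 9.5; c_4 = 2.5; p_4 = 4.5; q_4 = 3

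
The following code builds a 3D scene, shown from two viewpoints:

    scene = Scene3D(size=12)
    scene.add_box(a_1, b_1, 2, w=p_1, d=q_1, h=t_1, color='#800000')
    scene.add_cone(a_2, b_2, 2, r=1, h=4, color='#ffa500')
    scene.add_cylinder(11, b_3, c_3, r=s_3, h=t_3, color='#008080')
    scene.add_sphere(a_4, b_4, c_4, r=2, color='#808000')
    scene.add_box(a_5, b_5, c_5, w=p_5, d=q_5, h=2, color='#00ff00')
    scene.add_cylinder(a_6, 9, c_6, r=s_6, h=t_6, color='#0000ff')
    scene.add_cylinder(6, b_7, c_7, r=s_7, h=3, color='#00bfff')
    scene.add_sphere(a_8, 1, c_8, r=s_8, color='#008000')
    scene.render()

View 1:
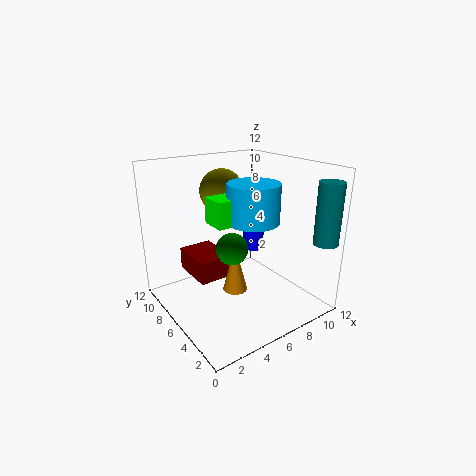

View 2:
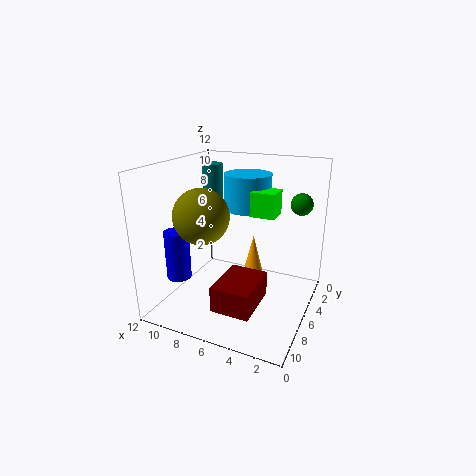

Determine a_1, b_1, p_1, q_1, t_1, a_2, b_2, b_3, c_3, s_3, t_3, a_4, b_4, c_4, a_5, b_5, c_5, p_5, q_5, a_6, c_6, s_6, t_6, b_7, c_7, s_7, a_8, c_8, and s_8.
a_1 = 3
b_1 = 7
p_1 = 3
q_1 = 4
t_1 = 2
a_2 = 5
b_2 = 5
b_3 = 1
c_3 = 6
s_3 = 1
t_3 = 5
a_4 = 7
b_4 = 10
c_4 = 9
a_5 = 3
b_5 = 4
c_5 = 8
p_5 = 2
q_5 = 2
a_6 = 10
c_6 = 3
s_6 = 1
t_6 = 4
b_7 = 4
c_7 = 8
s_7 = 2
a_8 = 2
c_8 = 8
s_8 = 1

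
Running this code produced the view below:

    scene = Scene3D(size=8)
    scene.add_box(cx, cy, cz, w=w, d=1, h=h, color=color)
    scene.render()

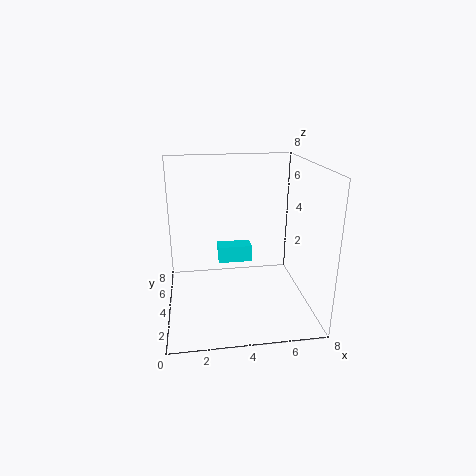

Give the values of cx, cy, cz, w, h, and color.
cx = 3, cy = 5, cz = 2, w = 2, h = 1, color = 'cyan'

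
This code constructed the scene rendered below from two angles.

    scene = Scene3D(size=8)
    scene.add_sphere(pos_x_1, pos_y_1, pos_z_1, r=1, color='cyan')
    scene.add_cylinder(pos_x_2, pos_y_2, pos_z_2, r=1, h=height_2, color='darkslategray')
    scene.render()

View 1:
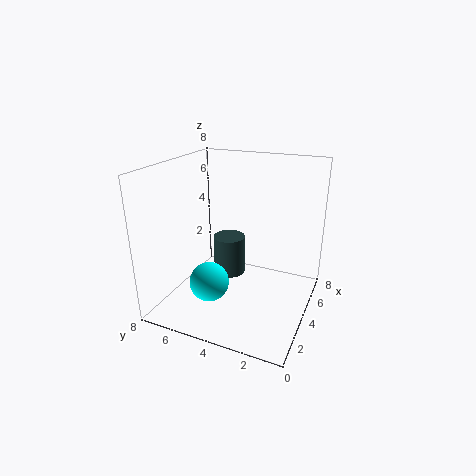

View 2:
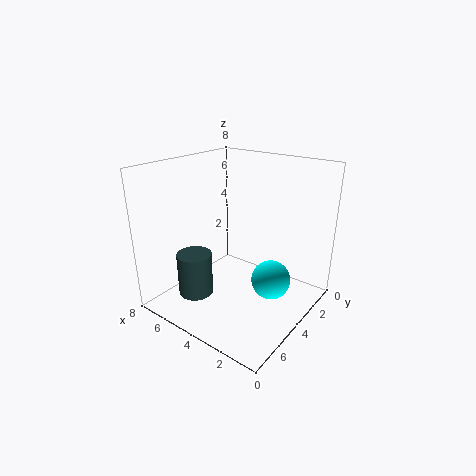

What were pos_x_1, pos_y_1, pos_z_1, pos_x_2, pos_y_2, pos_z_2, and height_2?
pos_x_1 = 1.5, pos_y_1 = 4.5, pos_z_1 = 2.5, pos_x_2 = 6, pos_y_2 = 5.5, pos_z_2 = 0.5, height_2 = 2.5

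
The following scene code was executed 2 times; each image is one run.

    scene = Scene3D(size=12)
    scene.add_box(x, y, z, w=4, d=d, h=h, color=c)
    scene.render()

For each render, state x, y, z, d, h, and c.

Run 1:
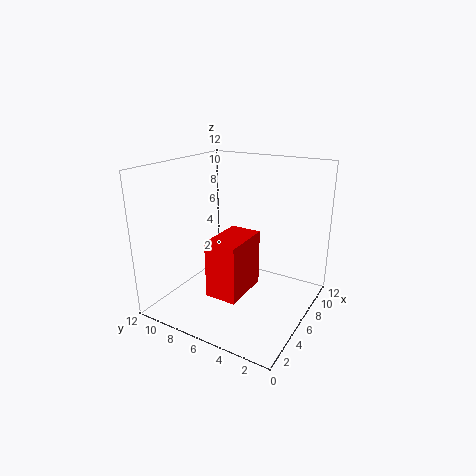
x = 2; y = 4; z = 2.5; d = 2.5; h = 4.5; c = 'red'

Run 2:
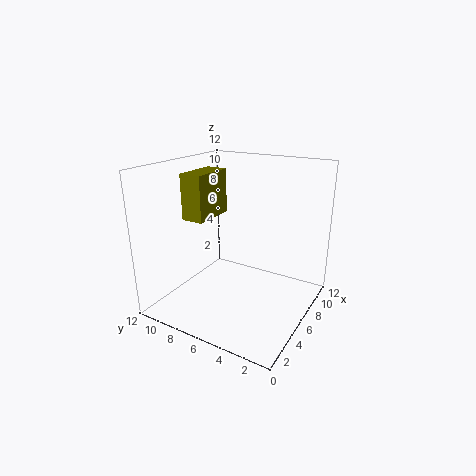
x = 5; y = 9; z = 7; d = 2; h = 4; c = 'olive'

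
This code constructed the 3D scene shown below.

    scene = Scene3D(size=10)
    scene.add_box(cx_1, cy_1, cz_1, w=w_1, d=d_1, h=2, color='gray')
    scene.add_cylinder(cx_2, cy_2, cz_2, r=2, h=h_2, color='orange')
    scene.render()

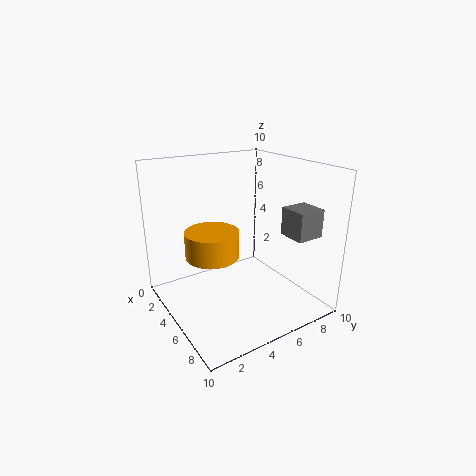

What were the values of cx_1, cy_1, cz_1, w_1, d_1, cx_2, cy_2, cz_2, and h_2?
cx_1 = 6, cy_1 = 8, cz_1 = 5, w_1 = 2, d_1 = 2, cx_2 = 3, cy_2 = 4, cz_2 = 3, h_2 = 2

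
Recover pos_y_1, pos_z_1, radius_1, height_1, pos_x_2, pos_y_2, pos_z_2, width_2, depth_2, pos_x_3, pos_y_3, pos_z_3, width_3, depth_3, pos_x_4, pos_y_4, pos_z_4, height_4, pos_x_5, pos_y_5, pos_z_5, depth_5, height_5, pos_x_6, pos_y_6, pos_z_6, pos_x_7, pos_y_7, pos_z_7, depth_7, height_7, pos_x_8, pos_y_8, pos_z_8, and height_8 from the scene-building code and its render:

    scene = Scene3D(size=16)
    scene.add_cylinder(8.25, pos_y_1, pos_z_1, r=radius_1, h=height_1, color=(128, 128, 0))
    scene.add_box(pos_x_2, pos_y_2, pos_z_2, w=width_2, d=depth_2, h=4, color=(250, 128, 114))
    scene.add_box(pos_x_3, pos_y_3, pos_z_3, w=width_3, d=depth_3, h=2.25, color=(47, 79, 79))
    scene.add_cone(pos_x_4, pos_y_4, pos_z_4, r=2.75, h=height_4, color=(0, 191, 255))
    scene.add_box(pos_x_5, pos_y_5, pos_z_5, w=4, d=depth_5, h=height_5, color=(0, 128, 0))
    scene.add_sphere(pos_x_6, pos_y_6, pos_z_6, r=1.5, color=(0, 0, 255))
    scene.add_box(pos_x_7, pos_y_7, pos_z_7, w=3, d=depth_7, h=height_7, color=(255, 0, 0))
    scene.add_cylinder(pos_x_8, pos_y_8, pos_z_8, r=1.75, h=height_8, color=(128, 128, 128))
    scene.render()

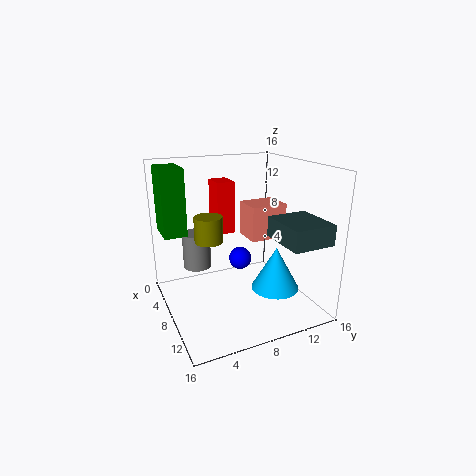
pos_y_1 = 4.5; pos_z_1 = 8.25; radius_1 = 1.5; height_1 = 2.75; pos_x_2 = 4.75; pos_y_2 = 9.75; pos_z_2 = 7.25; width_2 = 3.5; depth_2 = 4.25; pos_x_3 = 9.25; pos_y_3 = 11; pos_z_3 = 8.25; width_3 = 5.5; depth_3 = 4.75; pos_x_4 = 9.75; pos_y_4 = 12; pos_z_4 = 1.75; height_4 = 5; pos_x_5 = 2.5; pos_y_5 = 0.25; pos_z_5 = 8.5; depth_5 = 2.5; height_5 = 7.25; pos_x_6 = 2.25; pos_y_6 = 11; pos_z_6 = 2.5; pos_x_7 = 0.25; pos_y_7 = 7.5; pos_z_7 = 6.75; depth_7 = 2.25; height_7 = 6.5; pos_x_8 = 2; pos_y_8 = 5; pos_z_8 = 2.5; height_8 = 4.5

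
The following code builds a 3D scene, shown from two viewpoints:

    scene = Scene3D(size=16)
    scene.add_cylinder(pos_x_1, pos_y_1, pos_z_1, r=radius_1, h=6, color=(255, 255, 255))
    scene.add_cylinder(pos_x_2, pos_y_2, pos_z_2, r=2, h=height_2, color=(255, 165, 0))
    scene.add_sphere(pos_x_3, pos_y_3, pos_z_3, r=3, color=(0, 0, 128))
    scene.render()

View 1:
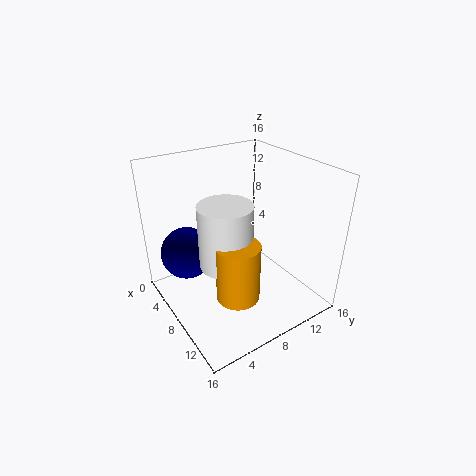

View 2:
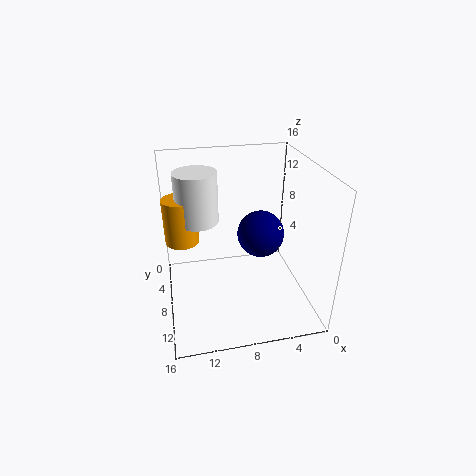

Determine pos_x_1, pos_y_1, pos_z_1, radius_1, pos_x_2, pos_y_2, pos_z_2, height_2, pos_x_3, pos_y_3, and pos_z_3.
pos_x_1 = 12, pos_y_1 = 4, pos_z_1 = 8.5, radius_1 = 2.5, pos_x_2 = 14, pos_y_2 = 4, pos_z_2 = 6, height_2 = 5.5, pos_x_3 = 4, pos_y_3 = 3.5, pos_z_3 = 5.5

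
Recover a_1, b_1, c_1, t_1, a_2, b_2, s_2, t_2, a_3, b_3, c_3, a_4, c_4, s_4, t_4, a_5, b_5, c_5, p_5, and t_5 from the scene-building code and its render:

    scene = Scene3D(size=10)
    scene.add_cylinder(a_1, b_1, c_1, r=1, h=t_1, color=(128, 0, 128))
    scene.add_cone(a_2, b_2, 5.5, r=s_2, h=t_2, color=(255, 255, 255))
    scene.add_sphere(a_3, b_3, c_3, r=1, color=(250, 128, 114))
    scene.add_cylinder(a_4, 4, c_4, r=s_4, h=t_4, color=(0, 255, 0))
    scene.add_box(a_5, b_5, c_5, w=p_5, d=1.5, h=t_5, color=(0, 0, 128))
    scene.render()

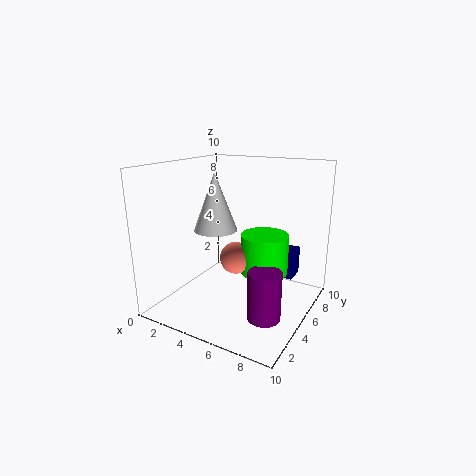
a_1 = 8.5, b_1 = 2, c_1 = 1.5, t_1 = 3, a_2 = 3.5, b_2 = 4.5, s_2 = 1.5, t_2 = 4, a_3 = 6, b_3 = 3, c_3 = 4.5, a_4 = 7.5, c_4 = 3.5, s_4 = 1.5, t_4 = 2.5, a_5 = 7, b_5 = 6.5, c_5 = 2, p_5 = 1.5, t_5 = 2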